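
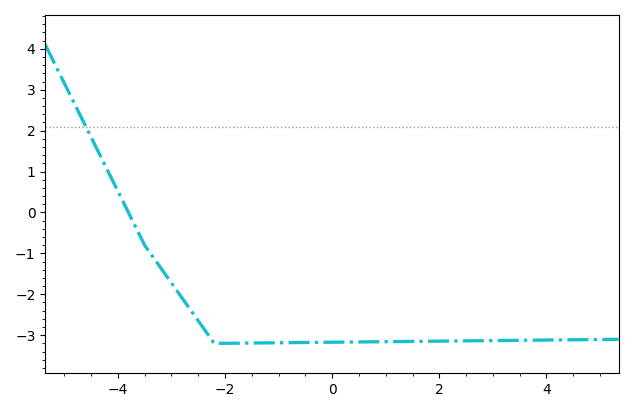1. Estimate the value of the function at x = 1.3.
-3.15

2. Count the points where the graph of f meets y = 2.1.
1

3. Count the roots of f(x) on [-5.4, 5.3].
1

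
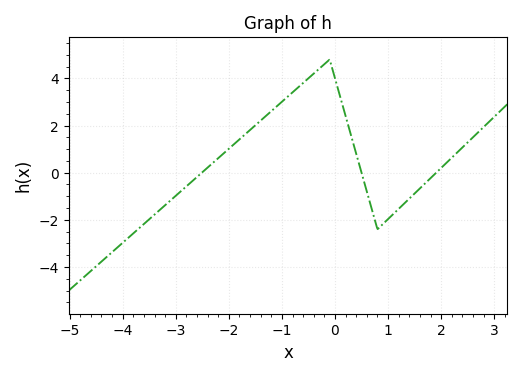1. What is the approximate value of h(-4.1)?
-3.17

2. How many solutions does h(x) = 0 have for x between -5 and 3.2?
3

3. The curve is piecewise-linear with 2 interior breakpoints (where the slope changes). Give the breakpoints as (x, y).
(-0.1, 4.8); (0.8, -2.4)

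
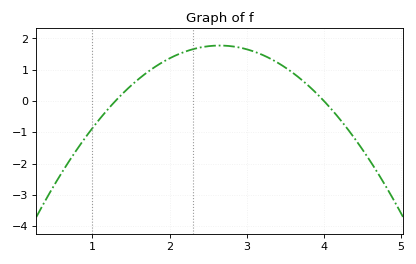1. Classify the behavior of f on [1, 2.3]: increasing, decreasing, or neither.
increasing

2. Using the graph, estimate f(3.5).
1.1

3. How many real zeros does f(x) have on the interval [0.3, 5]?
2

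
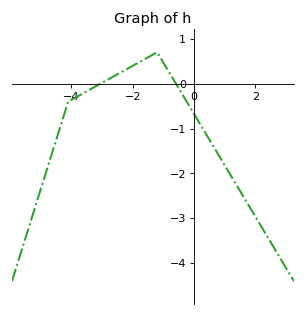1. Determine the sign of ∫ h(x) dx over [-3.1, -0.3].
positive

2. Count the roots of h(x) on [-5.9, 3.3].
2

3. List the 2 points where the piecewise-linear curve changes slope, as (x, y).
(-4.1, -0.4); (-1.2, 0.7)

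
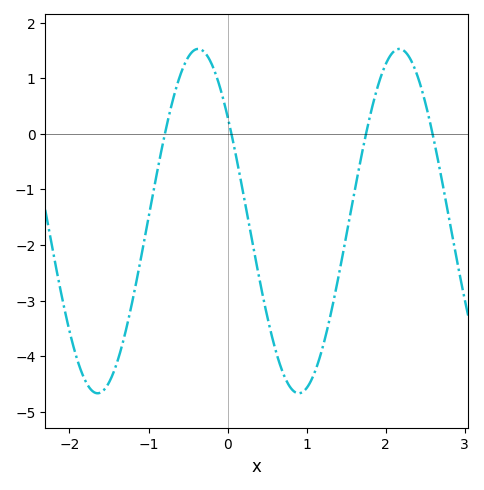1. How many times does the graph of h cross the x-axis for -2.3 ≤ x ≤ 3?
4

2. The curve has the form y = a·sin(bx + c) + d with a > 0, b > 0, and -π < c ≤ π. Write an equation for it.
y = 3.1sin(2.47x + 2.49) - 1.57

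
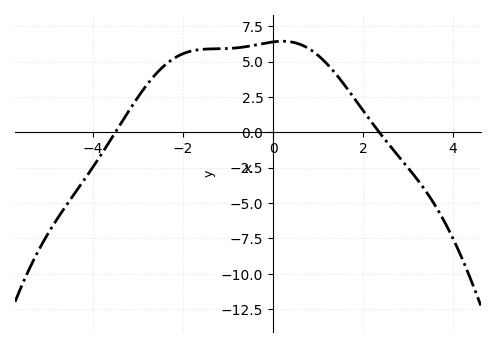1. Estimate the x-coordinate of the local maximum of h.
0.211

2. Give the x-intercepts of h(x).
-3.51, 2.36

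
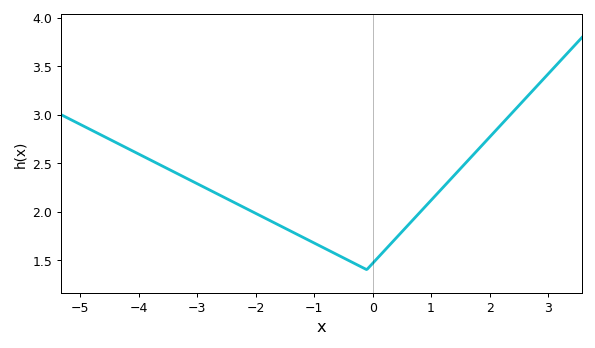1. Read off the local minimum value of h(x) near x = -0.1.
1.4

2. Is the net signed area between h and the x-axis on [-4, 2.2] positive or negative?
positive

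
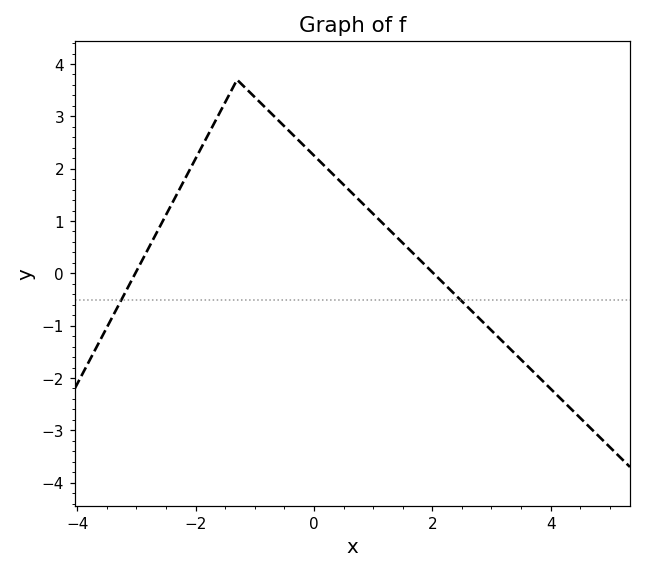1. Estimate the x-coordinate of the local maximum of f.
-1.3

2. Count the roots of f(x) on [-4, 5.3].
2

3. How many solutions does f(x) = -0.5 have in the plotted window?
2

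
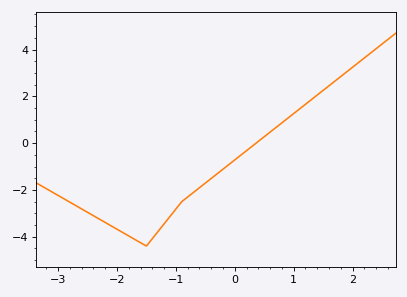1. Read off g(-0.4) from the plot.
-1.6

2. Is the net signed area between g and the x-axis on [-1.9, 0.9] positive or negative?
negative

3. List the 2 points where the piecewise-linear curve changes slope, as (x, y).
(-1.5, -4.4); (-0.9, -2.5)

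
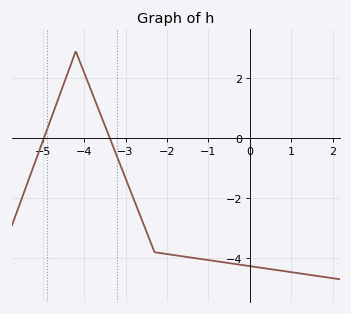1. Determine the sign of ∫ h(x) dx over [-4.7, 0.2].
negative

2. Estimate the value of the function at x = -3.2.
-0.626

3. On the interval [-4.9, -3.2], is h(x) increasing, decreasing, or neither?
neither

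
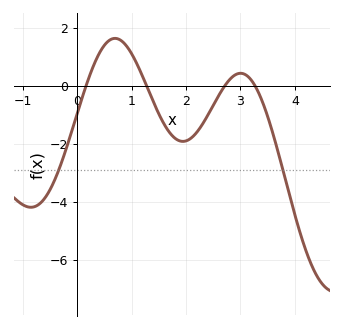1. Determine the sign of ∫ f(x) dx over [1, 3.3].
negative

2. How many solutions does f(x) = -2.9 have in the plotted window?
2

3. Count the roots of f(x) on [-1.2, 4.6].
4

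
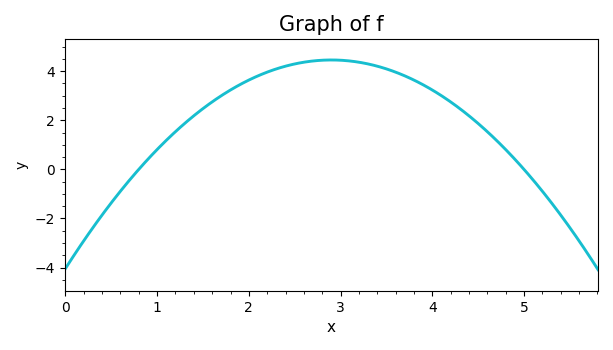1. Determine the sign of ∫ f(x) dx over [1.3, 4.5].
positive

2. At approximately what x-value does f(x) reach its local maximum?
2.9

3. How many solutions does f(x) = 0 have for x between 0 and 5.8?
2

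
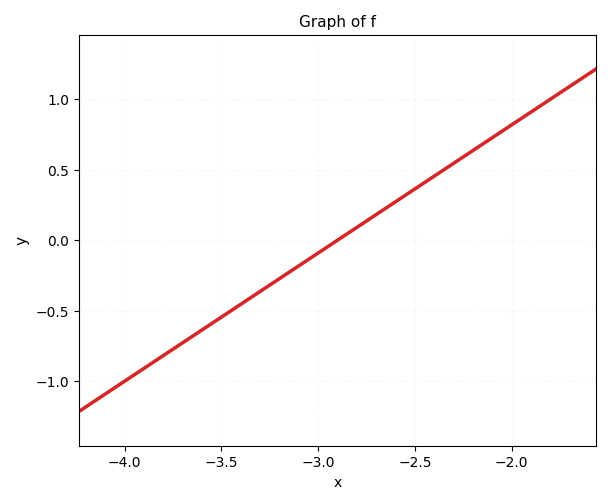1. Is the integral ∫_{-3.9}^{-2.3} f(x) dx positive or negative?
negative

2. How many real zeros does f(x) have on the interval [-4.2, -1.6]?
1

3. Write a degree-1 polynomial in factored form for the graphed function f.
y = 0.91(x + 2.9)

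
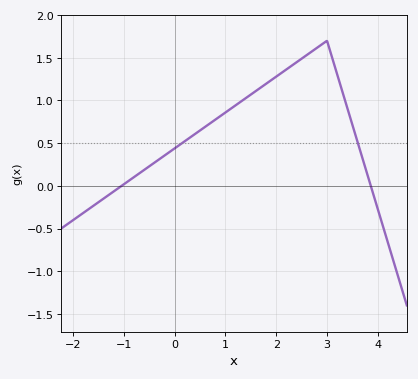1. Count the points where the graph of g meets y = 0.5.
2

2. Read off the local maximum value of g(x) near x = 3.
1.7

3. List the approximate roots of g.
-1, 3.9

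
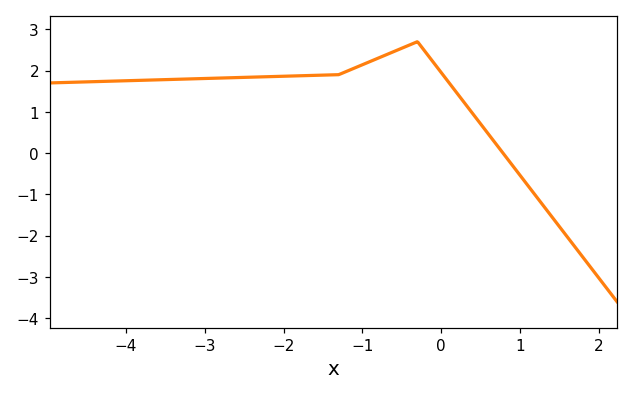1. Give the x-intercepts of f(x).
0.785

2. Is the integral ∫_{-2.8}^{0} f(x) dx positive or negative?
positive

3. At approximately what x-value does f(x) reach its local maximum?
-0.302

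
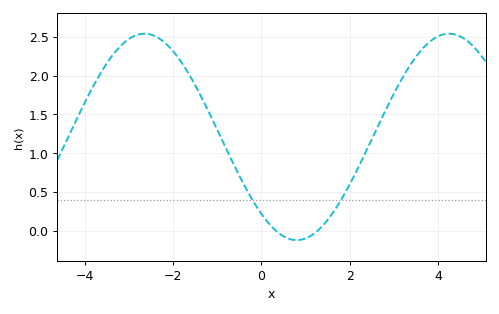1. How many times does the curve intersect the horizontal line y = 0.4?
2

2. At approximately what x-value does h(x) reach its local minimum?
0.8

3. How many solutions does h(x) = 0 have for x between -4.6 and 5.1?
2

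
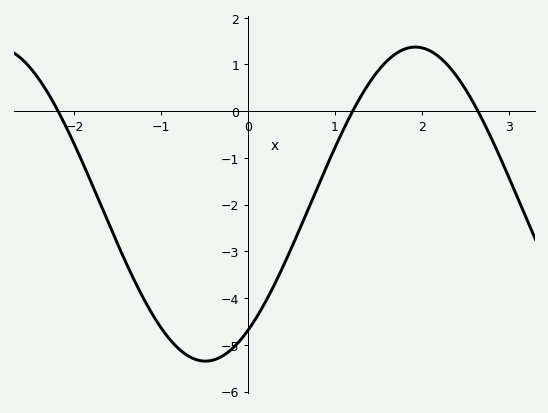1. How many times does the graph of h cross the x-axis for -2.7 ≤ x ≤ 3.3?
3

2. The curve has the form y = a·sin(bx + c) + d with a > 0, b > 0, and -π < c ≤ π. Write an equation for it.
y = 3.36sin(1.3x - 0.93) - 1.99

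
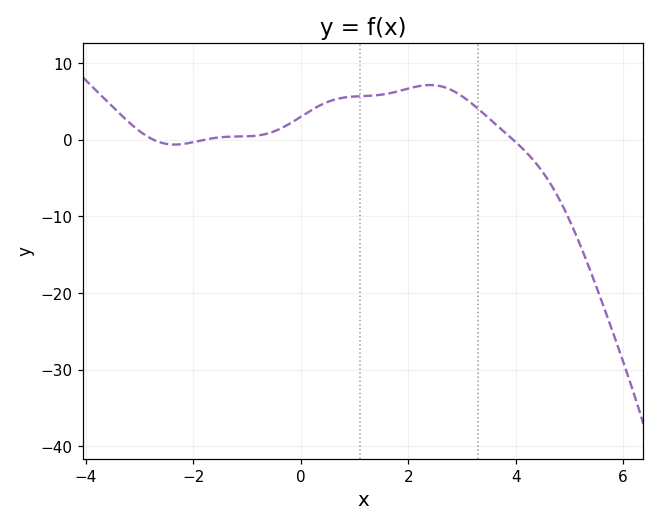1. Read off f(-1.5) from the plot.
0.314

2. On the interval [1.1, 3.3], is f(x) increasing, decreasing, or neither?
neither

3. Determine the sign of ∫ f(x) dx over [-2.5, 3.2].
positive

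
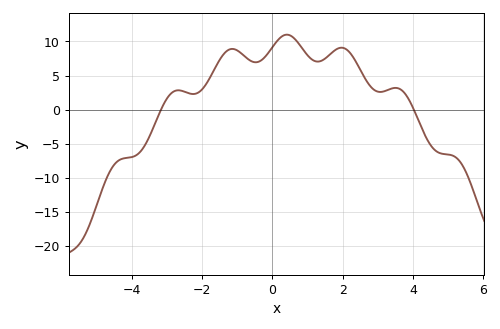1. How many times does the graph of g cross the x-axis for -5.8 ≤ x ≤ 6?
2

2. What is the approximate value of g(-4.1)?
-7.08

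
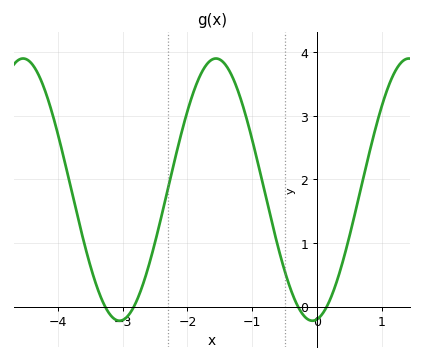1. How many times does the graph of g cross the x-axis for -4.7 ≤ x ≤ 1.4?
4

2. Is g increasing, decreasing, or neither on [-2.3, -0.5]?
neither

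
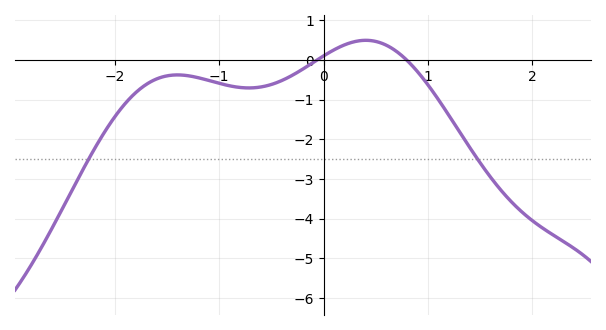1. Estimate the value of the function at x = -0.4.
-0.5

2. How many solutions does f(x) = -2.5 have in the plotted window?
2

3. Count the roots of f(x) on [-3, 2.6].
2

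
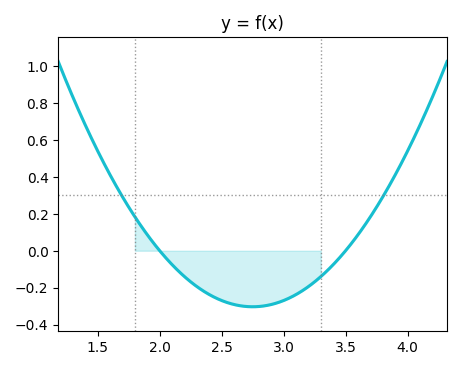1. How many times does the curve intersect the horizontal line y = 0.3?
2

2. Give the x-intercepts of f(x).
2, 3.5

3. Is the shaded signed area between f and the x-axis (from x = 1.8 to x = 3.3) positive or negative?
negative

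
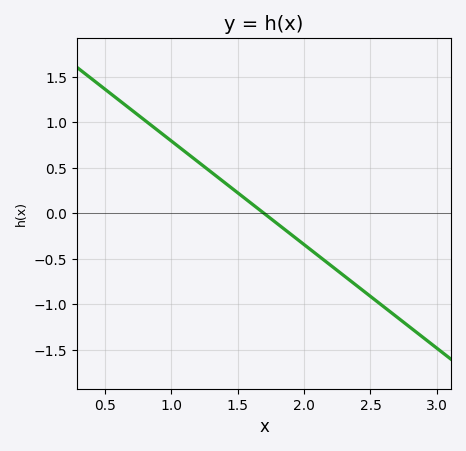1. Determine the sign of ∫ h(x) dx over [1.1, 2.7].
negative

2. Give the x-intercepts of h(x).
1.7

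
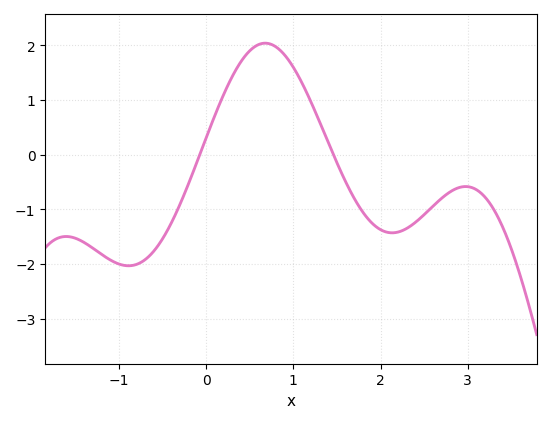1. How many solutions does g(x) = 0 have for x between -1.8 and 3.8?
2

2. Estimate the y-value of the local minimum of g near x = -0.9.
-2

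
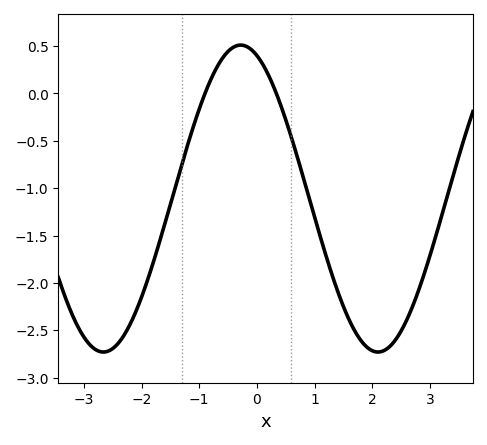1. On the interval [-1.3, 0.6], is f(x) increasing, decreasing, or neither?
neither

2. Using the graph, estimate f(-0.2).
0.501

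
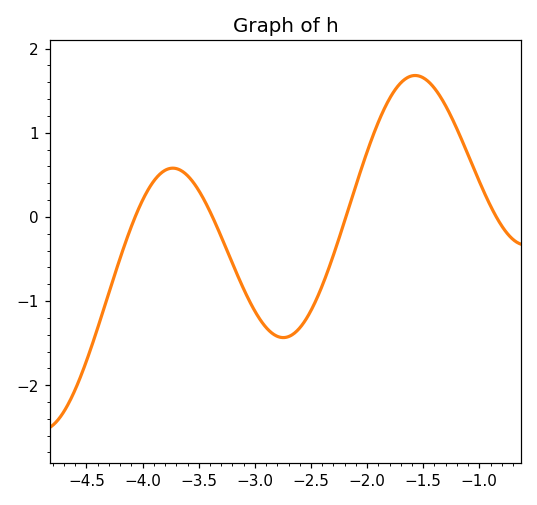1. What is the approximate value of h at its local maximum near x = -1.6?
1.68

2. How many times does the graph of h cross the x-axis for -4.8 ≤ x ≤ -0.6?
4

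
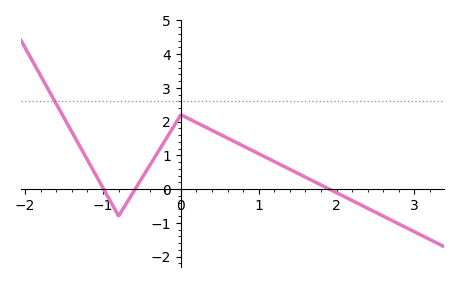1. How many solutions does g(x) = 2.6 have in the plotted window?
1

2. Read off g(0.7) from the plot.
1.4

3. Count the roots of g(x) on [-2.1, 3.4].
3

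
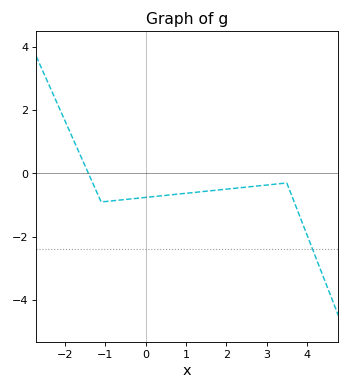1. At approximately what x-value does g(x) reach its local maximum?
3.5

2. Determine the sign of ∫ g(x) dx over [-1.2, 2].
negative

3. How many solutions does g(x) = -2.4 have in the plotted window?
1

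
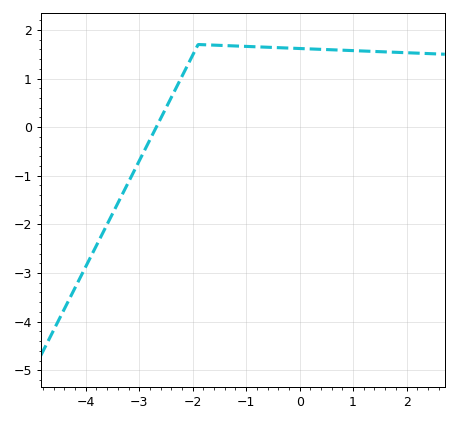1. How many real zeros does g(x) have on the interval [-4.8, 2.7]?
1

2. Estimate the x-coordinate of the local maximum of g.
-1.8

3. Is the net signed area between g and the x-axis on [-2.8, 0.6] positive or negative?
positive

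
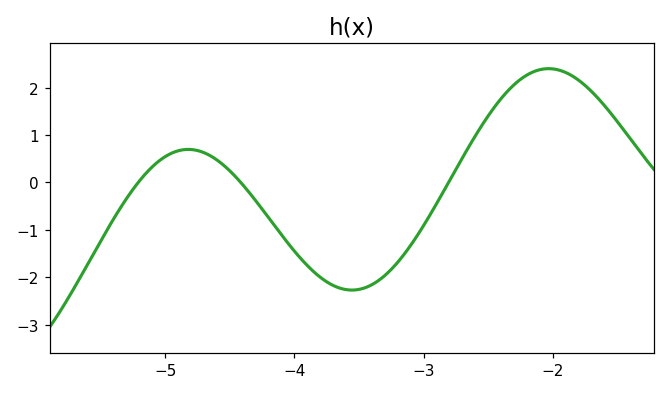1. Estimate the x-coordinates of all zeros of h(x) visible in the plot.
-5.21, -4.42, -2.81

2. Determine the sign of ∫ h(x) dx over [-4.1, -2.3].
negative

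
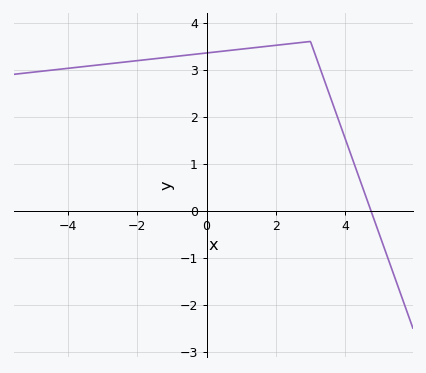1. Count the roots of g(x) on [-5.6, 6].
1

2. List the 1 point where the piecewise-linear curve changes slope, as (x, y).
(3, 3.6)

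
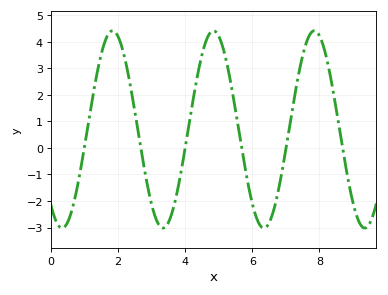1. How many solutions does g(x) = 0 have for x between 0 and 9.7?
6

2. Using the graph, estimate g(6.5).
-2.8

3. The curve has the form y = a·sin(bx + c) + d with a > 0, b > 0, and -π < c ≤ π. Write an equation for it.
y = 3.72sin(2.1x - 2.3) + 0.7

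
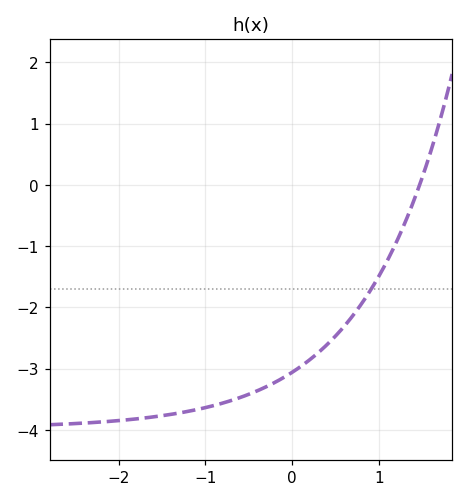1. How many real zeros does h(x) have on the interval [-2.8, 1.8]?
1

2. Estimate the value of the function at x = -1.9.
-3.83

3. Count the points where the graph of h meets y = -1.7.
1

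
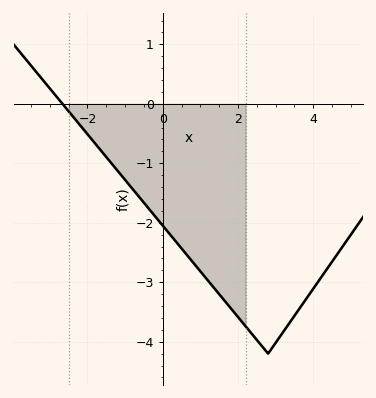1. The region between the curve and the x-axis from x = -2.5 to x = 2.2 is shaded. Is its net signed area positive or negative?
negative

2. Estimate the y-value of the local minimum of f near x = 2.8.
-4.2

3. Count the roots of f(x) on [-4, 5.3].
1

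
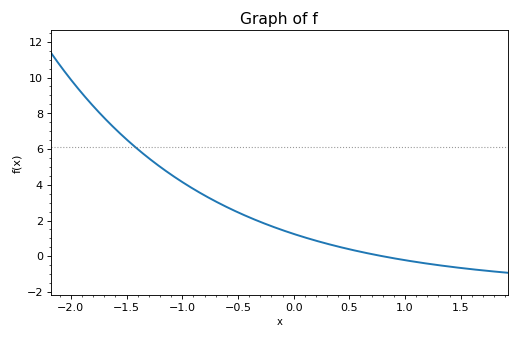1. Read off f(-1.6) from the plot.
7.12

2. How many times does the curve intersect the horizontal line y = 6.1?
1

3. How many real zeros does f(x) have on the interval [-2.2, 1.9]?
1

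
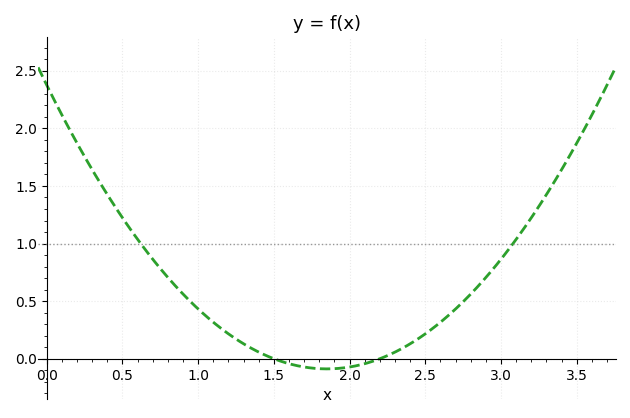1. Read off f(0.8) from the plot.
0.7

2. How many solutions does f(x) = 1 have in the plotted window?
2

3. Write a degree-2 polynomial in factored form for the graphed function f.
y = 0.72(x - 1.5)(x - 2.2)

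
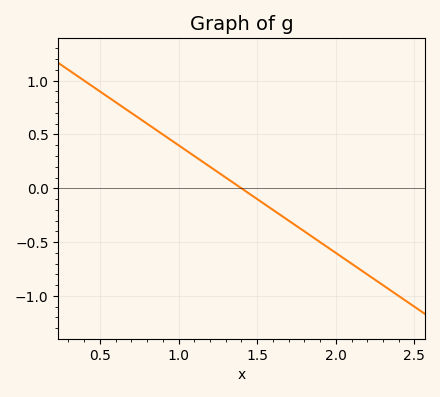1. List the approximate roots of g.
1.4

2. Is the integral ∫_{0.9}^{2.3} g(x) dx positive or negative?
negative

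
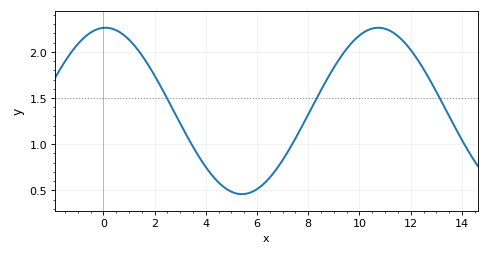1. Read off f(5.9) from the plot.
0.5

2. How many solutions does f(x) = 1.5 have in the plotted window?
3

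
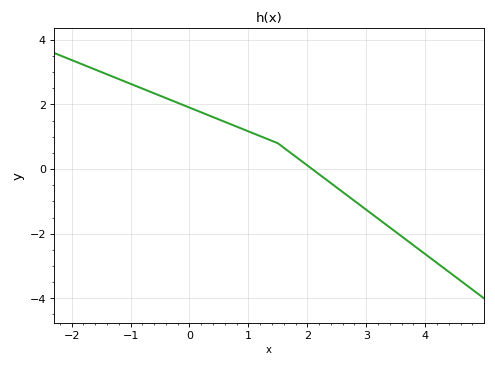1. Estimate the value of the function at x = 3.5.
-2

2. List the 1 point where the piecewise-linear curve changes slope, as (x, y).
(1.5, 0.8)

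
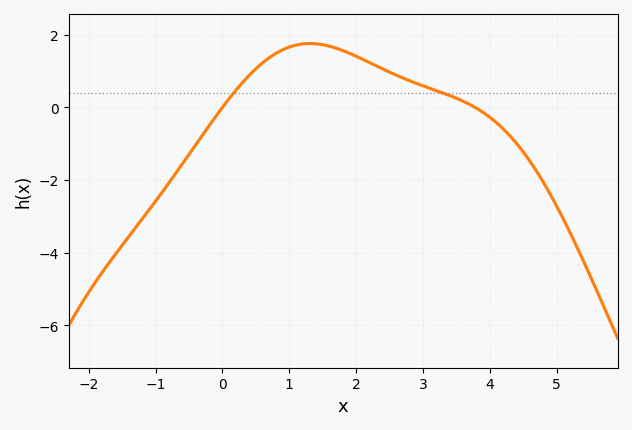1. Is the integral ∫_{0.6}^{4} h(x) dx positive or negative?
positive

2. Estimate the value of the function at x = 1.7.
1.64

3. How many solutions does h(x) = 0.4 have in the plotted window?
2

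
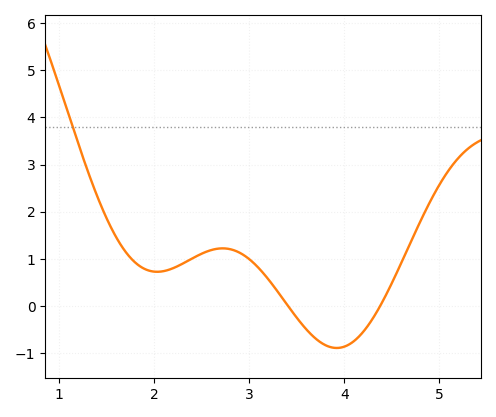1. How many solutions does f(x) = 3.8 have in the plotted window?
1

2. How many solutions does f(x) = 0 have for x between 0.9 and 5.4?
2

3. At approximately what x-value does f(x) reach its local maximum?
2.72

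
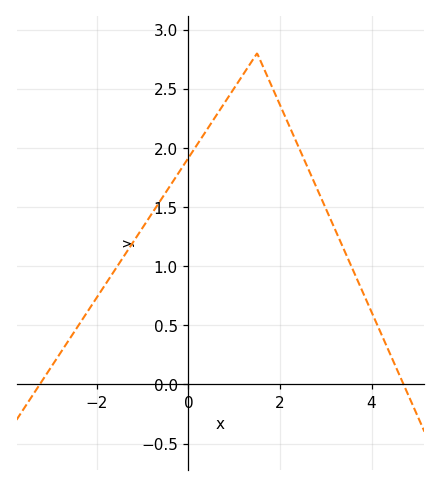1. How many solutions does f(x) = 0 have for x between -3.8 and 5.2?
2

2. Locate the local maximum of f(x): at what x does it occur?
1.4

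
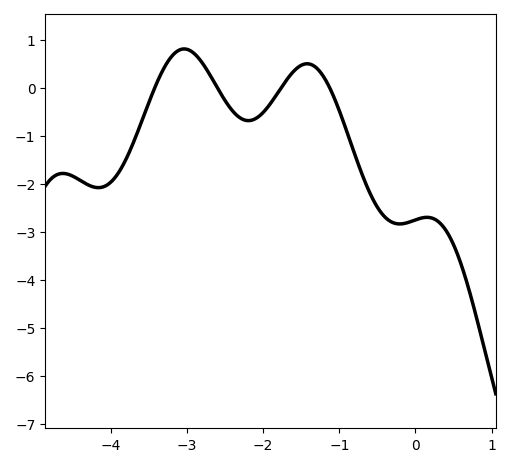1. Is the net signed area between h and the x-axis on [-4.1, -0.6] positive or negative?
negative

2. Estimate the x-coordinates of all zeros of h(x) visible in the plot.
-3.4, -2.6, -1.8, -1.1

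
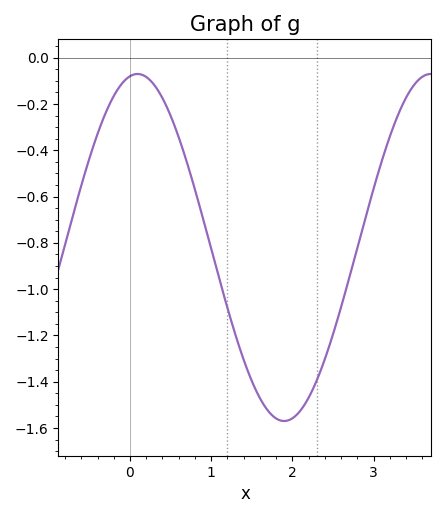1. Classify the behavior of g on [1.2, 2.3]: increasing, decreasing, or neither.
neither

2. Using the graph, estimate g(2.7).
-0.96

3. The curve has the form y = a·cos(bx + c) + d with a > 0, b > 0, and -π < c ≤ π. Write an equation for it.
y = 0.75cos(1.7x - 0.16) - 0.82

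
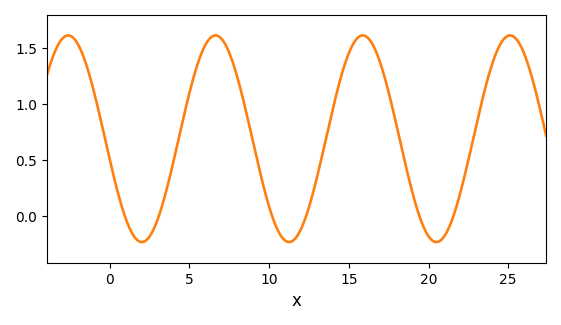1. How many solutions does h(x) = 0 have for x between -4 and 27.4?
6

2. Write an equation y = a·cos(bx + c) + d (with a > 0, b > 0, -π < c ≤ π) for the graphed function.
y = 0.92cos(0.68x + 1.77) + 0.69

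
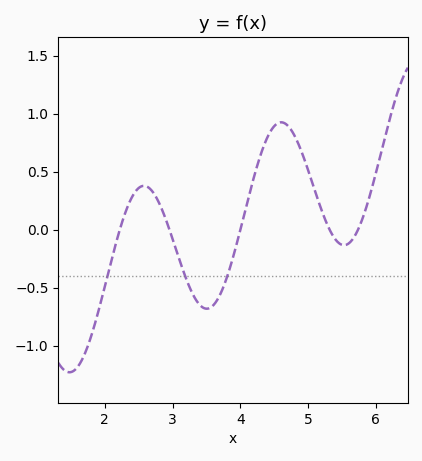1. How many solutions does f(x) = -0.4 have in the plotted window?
3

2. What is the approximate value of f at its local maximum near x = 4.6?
0.925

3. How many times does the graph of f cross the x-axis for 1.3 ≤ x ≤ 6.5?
5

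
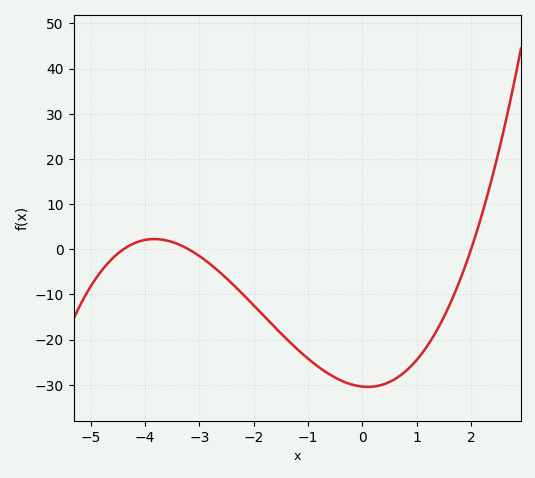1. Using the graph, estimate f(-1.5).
-18.6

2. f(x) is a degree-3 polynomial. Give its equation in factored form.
y = 1.08(x + 4.4)(x + 3.2)(x - 2)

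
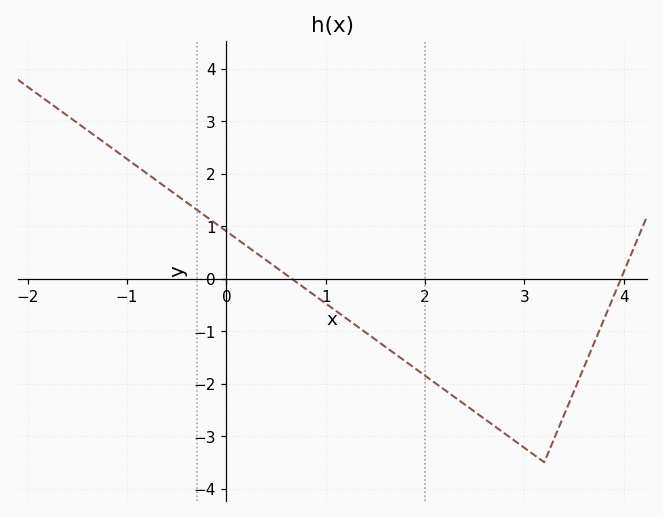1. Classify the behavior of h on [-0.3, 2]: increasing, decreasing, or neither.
decreasing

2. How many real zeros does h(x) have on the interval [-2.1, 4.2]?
2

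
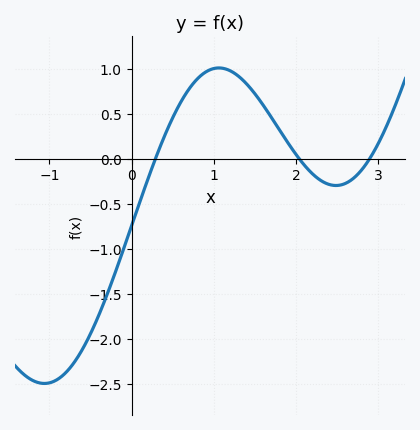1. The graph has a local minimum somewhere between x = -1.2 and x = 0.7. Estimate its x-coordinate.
-1.1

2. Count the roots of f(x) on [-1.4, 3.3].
3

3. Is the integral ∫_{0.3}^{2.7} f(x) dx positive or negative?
positive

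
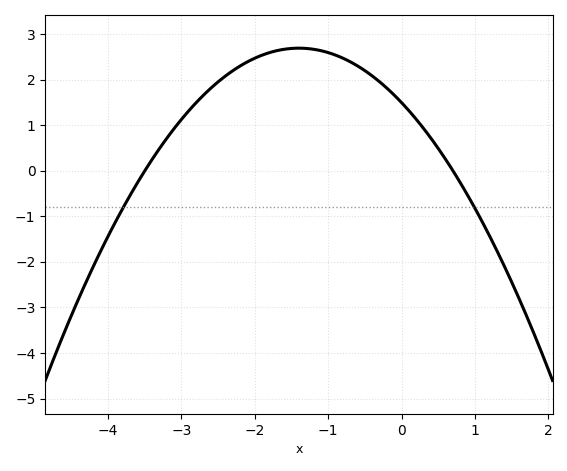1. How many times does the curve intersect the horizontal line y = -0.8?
2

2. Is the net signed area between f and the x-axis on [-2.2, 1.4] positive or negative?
positive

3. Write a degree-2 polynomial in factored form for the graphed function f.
y = -0.61(x + 3.5)(x - 0.7)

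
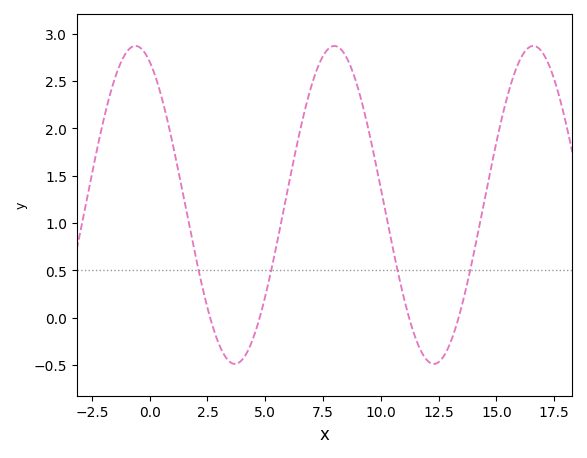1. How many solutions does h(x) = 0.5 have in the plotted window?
4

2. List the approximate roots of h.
2.61, 4.76, 11.2, 13.4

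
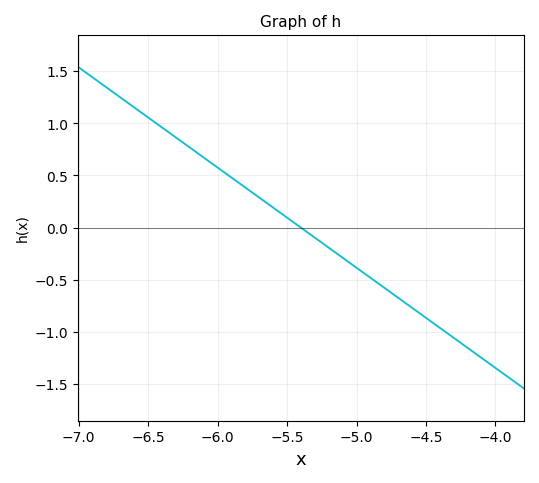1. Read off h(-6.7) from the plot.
1.25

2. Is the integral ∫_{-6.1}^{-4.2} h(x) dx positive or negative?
negative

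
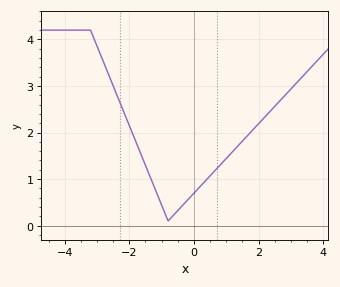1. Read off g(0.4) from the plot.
0.995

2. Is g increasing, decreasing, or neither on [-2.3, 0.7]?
neither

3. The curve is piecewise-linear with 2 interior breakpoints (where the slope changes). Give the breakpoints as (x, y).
(-3.2, 4.2); (-0.8, 0.1)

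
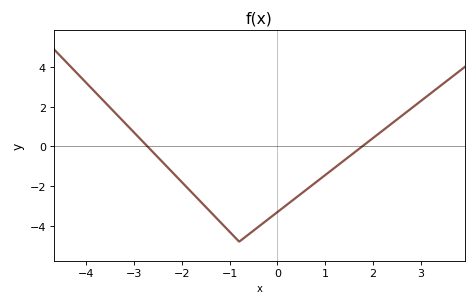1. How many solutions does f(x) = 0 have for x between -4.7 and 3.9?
2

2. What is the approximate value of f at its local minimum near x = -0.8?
-4.8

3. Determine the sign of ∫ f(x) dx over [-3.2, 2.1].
negative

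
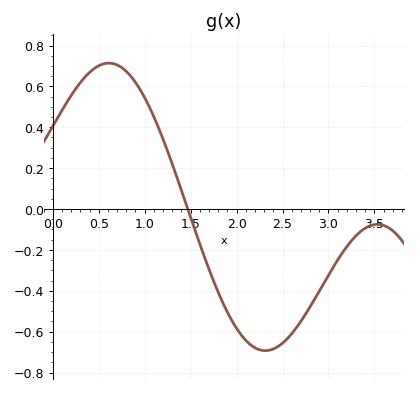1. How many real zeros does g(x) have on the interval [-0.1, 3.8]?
1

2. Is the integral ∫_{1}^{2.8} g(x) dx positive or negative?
negative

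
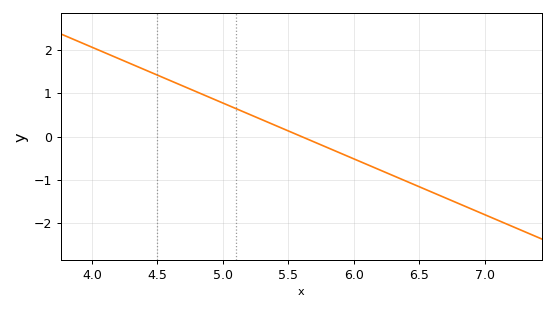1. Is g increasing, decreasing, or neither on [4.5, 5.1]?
decreasing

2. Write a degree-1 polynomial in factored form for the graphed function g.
y = -1.29(x - 5.6)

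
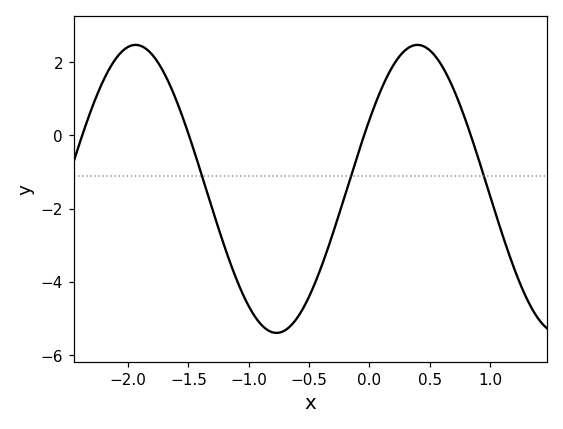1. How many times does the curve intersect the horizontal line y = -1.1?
3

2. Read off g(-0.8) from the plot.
-5.38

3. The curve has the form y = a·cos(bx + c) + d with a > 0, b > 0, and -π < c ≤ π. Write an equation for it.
y = 3.93cos(2.69x - 1.07) - 1.46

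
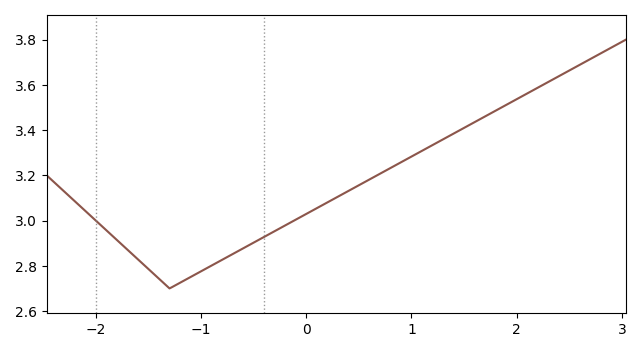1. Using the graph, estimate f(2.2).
3.59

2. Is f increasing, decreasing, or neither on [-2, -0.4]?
neither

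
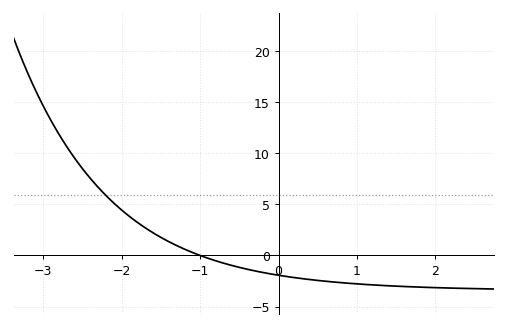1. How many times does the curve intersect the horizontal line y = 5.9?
1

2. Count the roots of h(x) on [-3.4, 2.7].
1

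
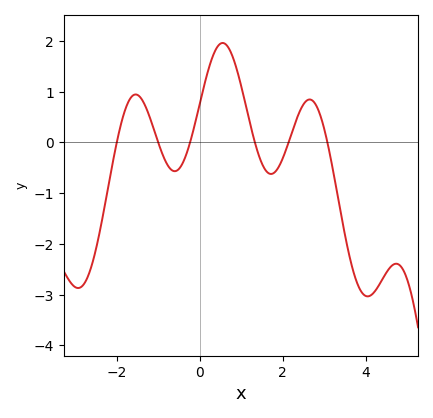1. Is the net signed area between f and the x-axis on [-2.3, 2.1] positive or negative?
positive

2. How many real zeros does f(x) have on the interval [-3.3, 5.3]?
6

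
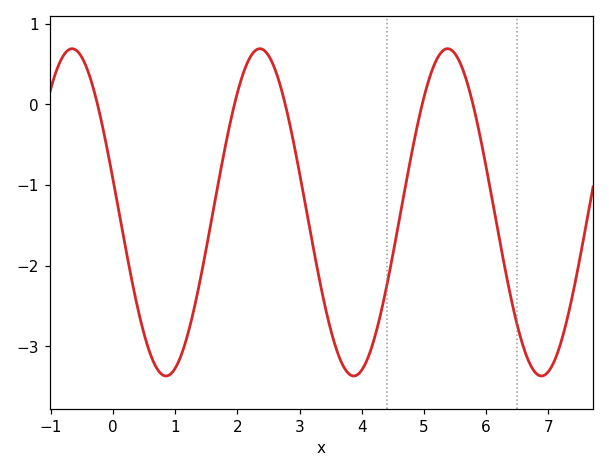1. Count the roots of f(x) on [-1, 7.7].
5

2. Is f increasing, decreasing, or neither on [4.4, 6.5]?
neither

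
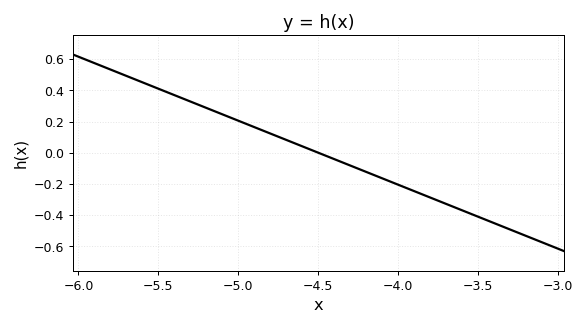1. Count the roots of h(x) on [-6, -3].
1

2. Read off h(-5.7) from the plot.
0.5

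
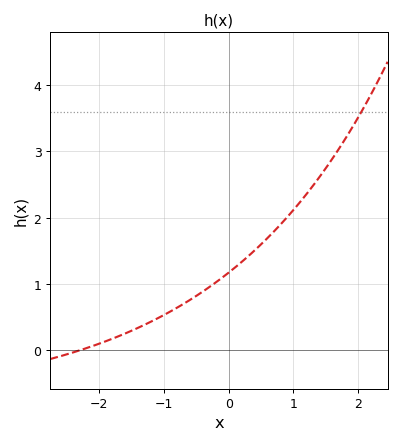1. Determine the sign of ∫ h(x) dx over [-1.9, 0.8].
positive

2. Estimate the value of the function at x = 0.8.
1.89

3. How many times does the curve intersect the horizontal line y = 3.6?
1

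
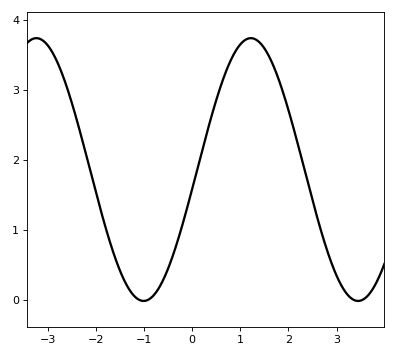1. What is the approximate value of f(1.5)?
3.6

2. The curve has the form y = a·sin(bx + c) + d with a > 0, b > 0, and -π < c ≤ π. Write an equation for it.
y = 1.88sin(1.41x - 0.15) + 1.86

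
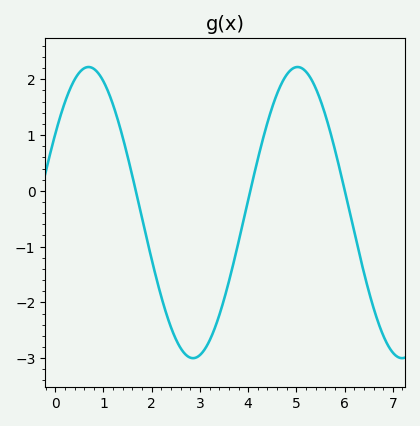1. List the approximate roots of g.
1.7, 4, 6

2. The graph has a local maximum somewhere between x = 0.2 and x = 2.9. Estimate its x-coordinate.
0.7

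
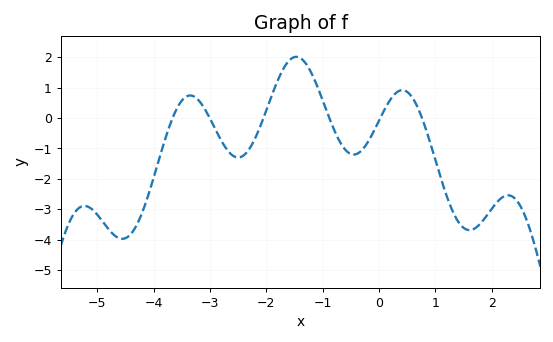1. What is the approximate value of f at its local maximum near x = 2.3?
-2.5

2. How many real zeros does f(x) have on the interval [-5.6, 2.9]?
6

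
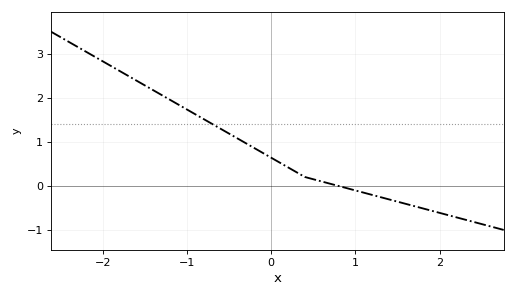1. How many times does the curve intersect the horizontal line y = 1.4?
1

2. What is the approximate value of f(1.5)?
-0.359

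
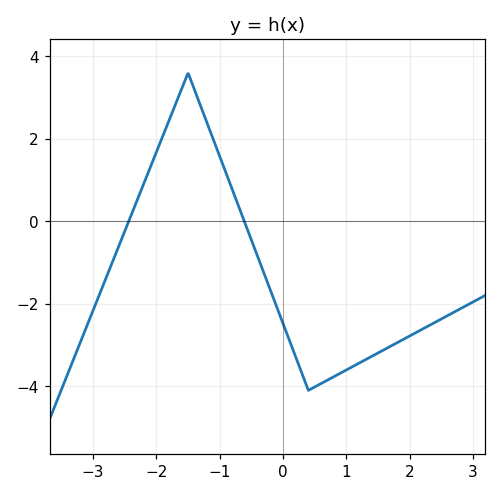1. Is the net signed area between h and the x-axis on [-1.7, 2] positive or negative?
negative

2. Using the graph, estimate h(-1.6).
3.2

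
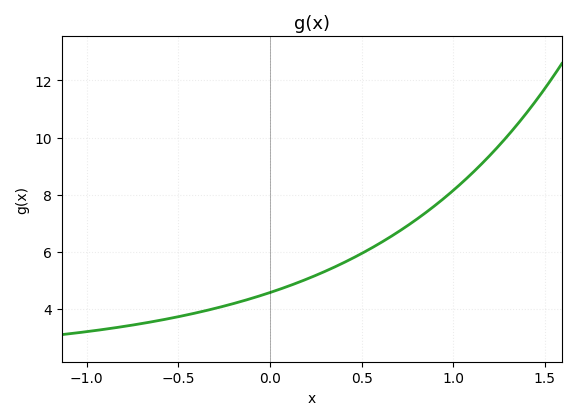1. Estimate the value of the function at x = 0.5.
5.94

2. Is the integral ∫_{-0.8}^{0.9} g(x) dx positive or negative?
positive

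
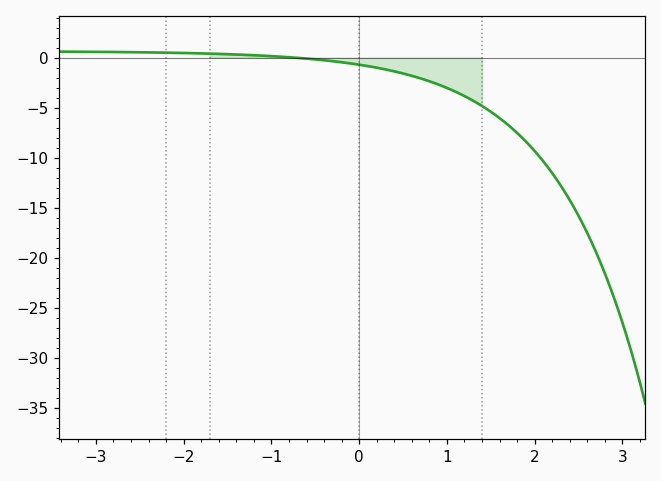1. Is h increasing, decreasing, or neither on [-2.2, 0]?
decreasing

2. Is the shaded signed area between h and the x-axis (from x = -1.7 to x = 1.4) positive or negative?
negative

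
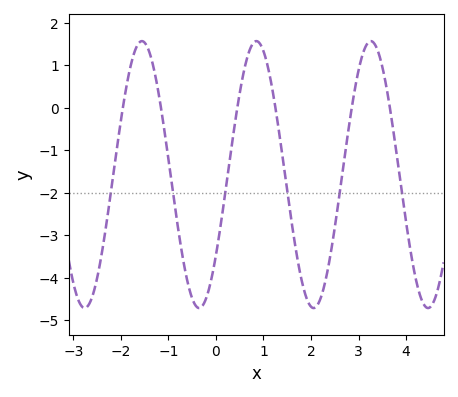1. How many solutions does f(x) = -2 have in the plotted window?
6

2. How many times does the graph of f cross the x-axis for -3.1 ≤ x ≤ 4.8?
6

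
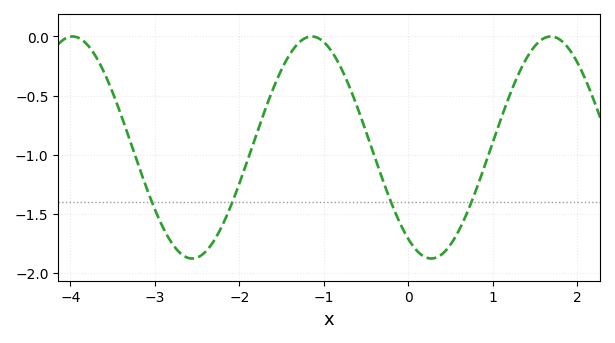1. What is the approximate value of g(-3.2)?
-1.1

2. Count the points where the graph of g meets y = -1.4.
4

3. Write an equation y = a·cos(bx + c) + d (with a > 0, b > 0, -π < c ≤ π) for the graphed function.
y = 0.94cos(2.2x + 2.5) - 0.94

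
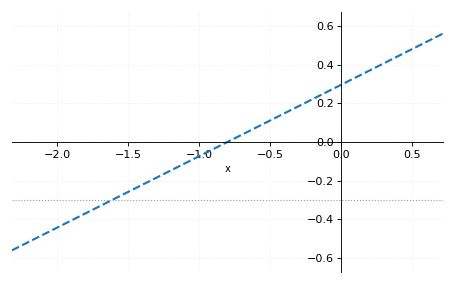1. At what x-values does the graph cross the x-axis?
-0.8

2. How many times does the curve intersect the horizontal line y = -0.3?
1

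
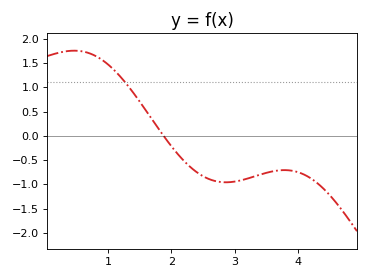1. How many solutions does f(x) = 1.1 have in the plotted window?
1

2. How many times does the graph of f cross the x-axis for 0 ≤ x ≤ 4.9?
1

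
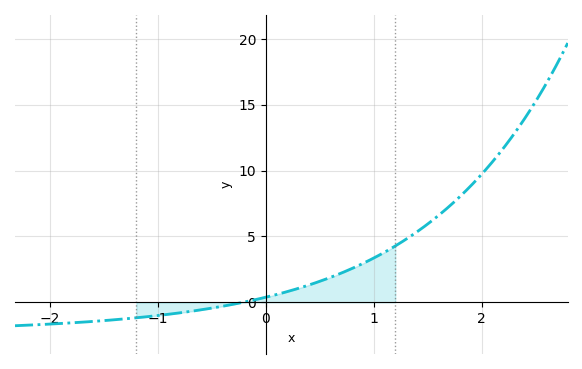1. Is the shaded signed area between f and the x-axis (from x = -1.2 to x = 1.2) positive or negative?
positive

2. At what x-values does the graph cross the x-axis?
-0.2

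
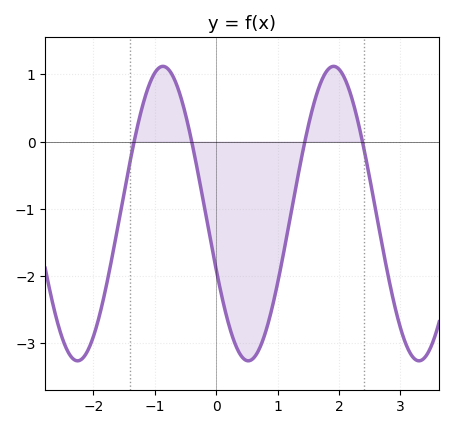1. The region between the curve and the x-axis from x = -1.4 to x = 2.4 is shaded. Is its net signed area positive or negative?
negative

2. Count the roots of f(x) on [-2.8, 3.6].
4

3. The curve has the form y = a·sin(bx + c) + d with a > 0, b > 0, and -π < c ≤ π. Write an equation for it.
y = 2.19sin(2.3x - 2.8) - 1.07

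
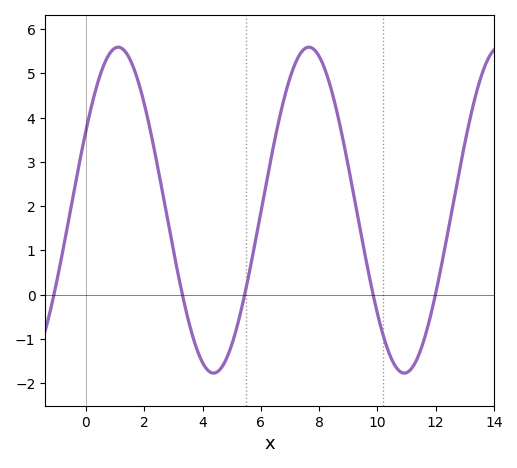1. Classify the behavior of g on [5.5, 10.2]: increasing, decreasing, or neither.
neither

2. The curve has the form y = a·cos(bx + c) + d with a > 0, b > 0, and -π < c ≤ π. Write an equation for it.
y = 3.68cos(0.96x - 1.1) + 1.91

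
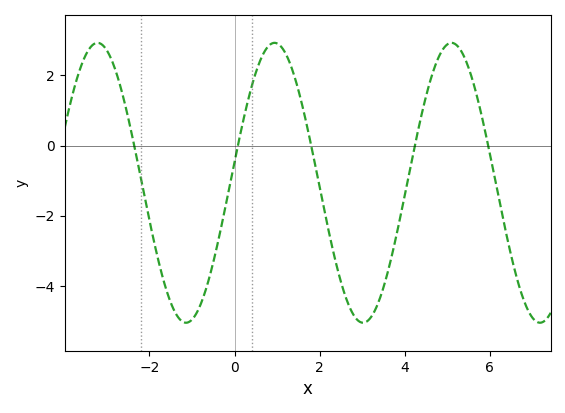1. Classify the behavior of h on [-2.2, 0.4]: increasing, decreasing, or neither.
neither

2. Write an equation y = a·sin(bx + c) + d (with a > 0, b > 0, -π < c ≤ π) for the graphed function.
y = 3.99sin(1.51x + 0.152) - 1.06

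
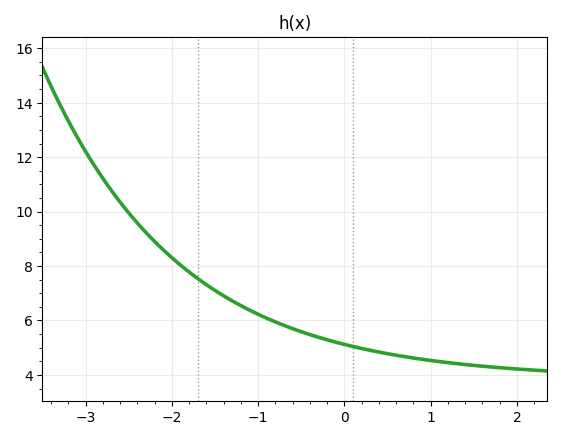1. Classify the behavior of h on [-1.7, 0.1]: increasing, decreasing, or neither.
decreasing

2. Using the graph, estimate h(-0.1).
5.2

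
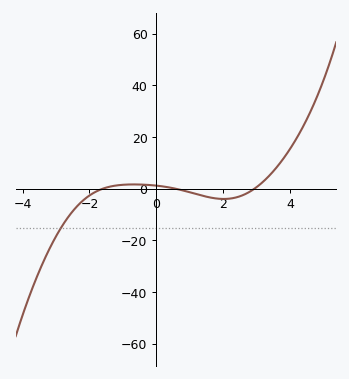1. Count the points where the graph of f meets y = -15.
1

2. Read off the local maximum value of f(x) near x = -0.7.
2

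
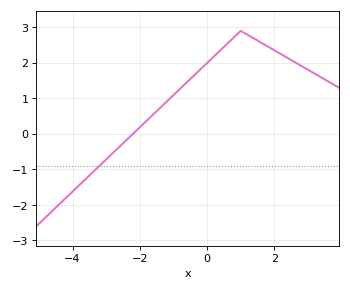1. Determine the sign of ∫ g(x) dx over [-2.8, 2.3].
positive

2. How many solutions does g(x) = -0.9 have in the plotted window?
1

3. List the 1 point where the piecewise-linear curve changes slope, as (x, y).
(1, 2.9)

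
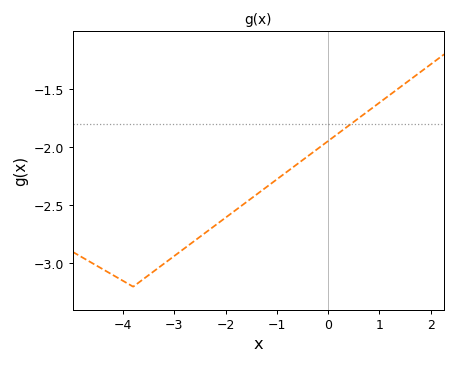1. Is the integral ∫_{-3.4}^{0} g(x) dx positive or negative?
negative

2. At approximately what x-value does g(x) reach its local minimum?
-3.8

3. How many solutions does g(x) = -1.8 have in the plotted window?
1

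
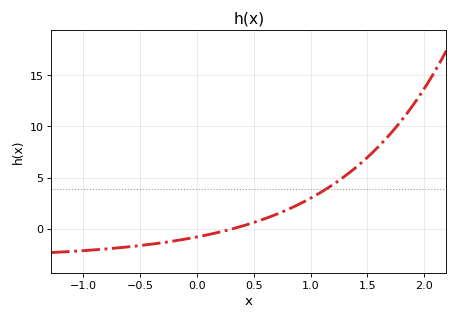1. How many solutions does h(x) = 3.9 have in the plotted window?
1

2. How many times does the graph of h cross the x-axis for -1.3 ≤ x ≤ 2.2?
1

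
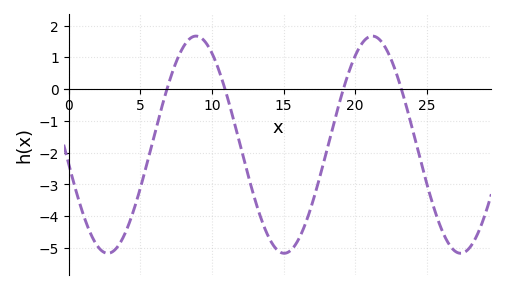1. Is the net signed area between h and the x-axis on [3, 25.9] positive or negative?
negative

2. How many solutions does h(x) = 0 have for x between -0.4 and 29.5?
4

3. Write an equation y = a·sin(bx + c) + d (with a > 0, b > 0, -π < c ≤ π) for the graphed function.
y = 3.42sin(0.51x - 3) - 1.75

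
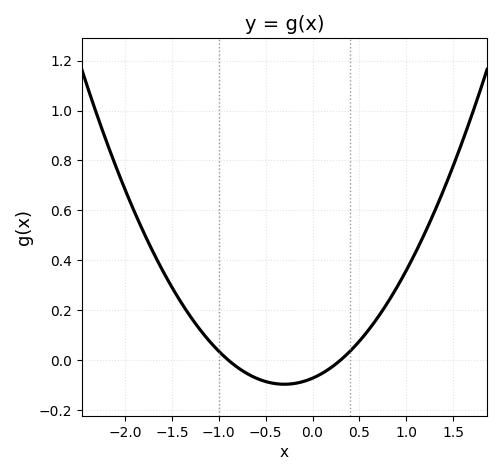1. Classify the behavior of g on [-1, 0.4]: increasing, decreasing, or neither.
neither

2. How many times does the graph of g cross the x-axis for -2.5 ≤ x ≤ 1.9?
2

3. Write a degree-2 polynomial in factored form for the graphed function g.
y = 0.27(x + 0.9)(x - 0.3)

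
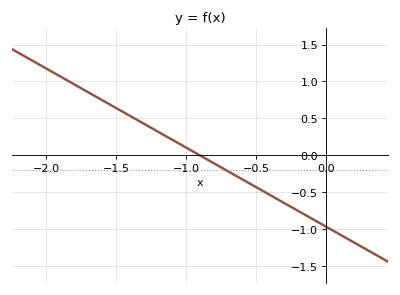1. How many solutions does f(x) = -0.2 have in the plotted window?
1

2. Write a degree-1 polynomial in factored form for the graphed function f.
y = -1.07(x + 0.9)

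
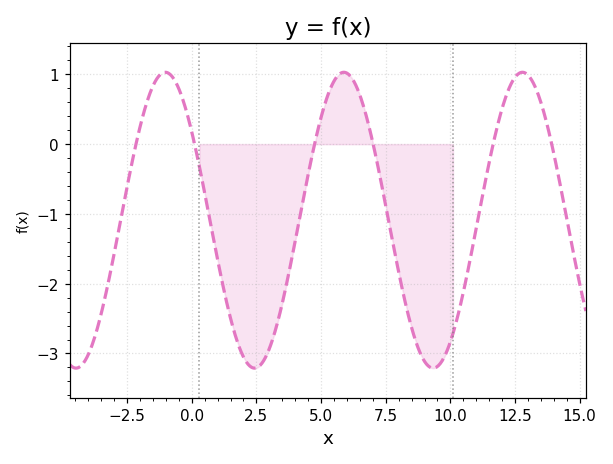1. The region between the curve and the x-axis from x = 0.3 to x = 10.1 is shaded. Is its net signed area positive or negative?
negative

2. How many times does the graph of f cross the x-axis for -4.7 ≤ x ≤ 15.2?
6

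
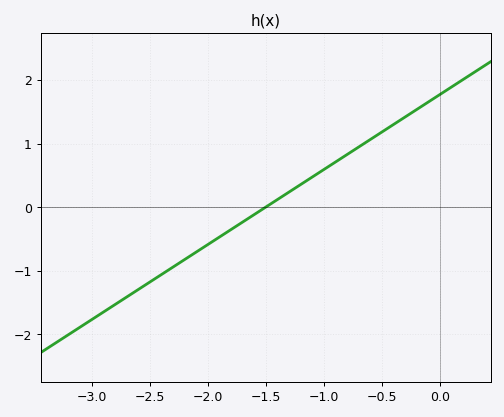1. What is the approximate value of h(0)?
1.8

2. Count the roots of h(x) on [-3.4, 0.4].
1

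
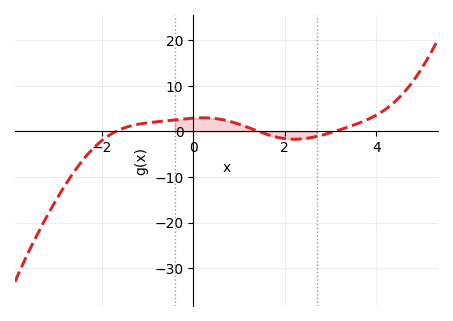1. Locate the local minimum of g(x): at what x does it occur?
2.22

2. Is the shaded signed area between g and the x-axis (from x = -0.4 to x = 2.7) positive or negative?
positive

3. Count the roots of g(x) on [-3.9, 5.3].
3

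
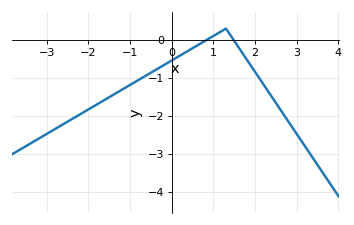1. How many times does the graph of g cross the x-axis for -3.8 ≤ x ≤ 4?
2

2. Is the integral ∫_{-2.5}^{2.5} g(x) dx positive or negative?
negative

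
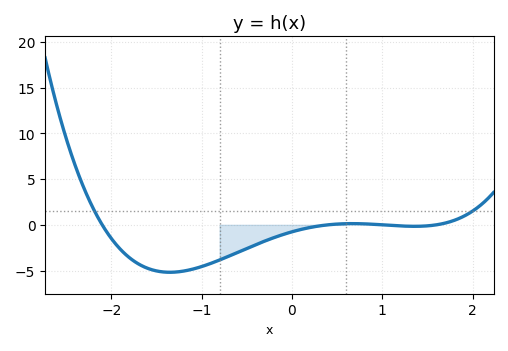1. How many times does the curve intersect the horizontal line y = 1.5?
2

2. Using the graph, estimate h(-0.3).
-1.77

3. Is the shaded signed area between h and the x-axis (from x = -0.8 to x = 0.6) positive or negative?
negative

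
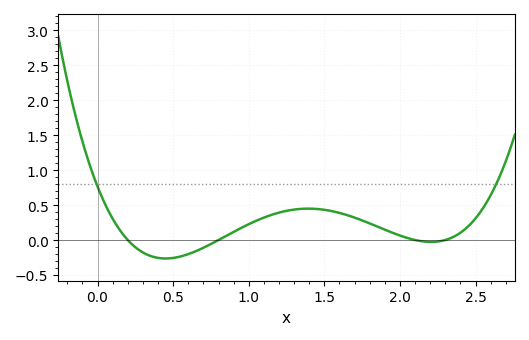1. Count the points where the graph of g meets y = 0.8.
2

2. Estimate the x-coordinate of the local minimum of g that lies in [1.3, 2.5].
2.2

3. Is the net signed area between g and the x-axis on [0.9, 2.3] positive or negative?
positive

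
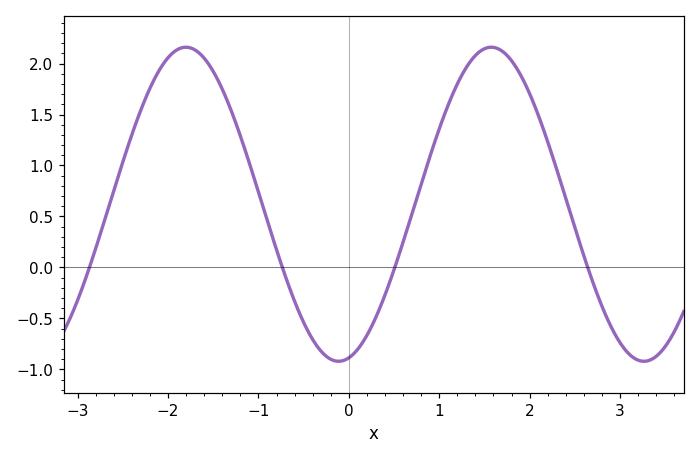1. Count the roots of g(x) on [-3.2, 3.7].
4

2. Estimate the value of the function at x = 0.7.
0.55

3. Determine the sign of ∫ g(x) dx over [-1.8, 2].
positive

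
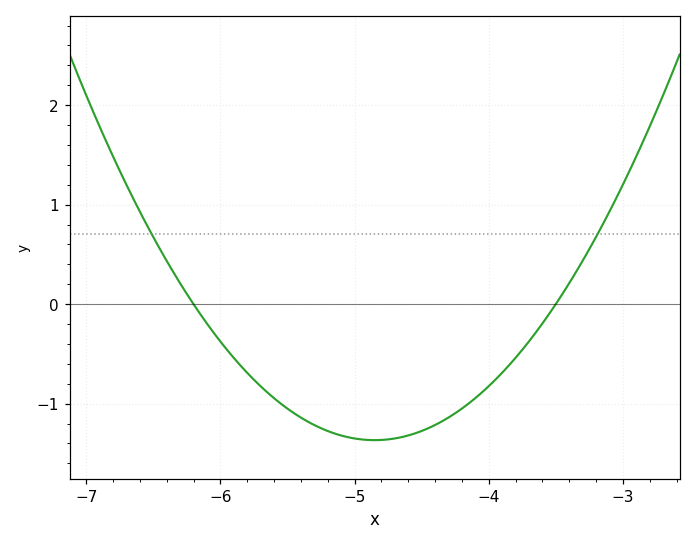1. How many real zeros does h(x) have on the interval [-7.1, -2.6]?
2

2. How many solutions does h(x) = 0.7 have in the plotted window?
2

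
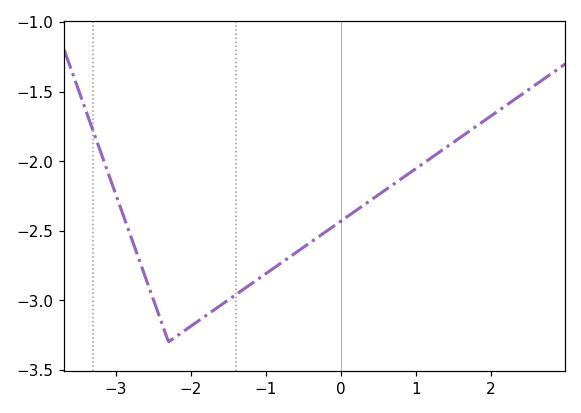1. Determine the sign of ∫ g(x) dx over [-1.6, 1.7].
negative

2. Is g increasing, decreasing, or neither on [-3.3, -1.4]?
neither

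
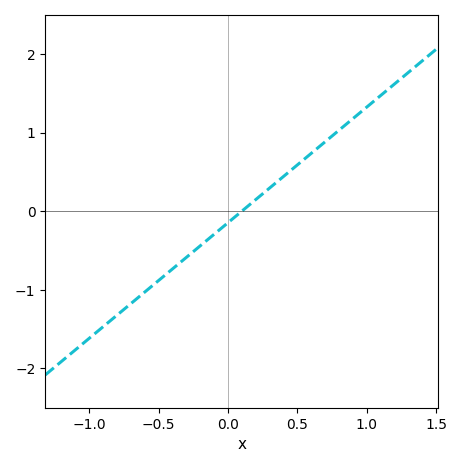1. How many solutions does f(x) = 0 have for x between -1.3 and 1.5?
1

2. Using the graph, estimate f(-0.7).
-1.18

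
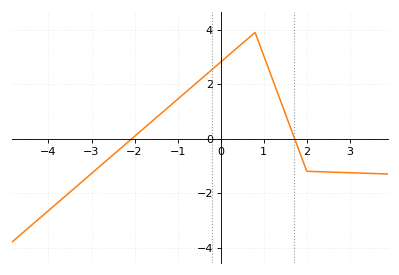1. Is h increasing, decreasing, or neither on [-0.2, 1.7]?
neither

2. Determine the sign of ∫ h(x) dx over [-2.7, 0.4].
positive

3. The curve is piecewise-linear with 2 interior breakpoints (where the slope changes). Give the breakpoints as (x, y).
(0.8, 3.9); (2, -1.2)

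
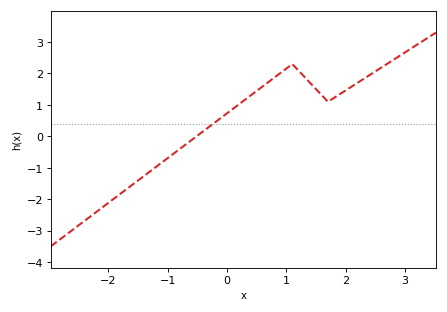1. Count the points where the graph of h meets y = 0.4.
1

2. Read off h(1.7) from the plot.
1.1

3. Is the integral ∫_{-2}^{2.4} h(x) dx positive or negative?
positive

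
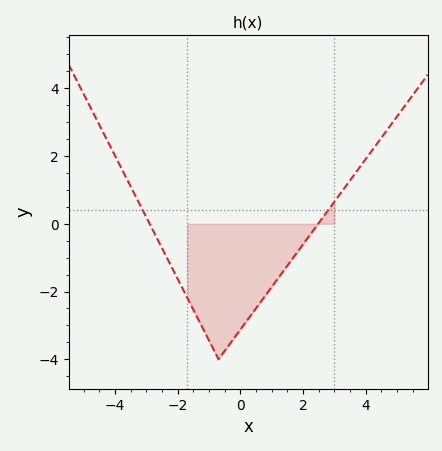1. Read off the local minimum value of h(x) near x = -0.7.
-4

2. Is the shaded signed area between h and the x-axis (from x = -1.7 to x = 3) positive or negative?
negative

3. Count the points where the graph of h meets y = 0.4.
2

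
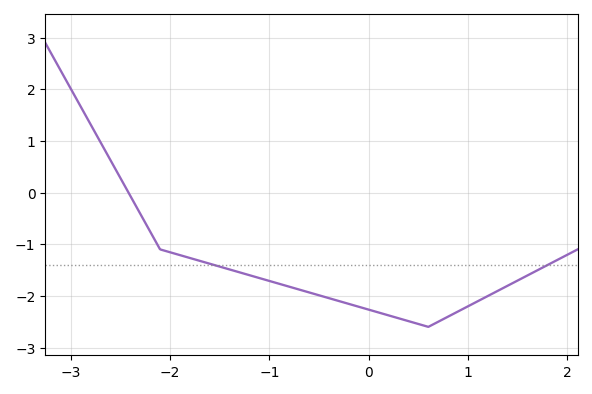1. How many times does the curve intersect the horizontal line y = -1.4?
2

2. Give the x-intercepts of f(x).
-2.4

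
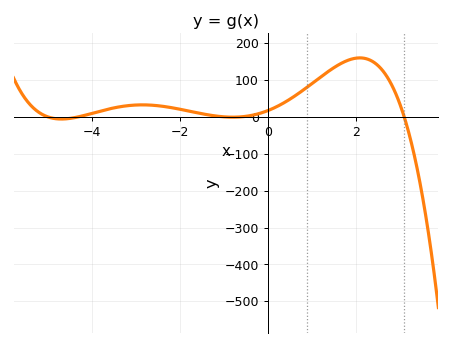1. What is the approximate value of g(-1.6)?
10.9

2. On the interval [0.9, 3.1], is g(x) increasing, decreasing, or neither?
neither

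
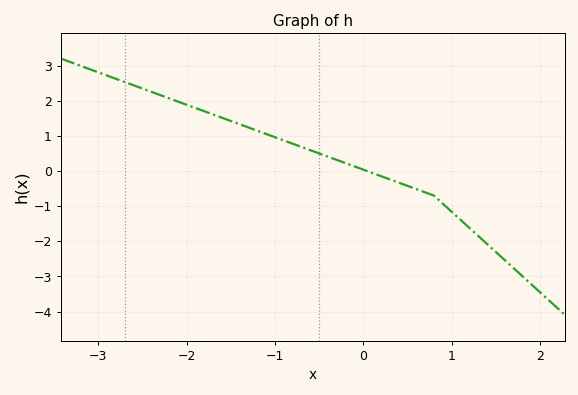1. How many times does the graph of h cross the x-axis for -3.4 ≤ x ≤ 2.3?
1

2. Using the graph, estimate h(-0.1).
0.131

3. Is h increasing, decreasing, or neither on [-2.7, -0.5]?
decreasing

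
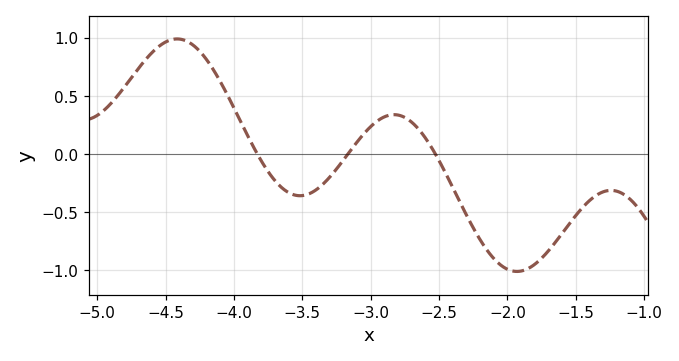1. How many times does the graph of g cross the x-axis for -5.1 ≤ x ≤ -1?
3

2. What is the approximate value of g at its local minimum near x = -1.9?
-1.01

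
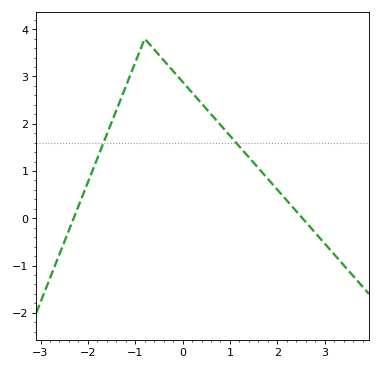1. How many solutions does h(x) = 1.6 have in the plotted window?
2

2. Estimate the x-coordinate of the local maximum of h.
-0.8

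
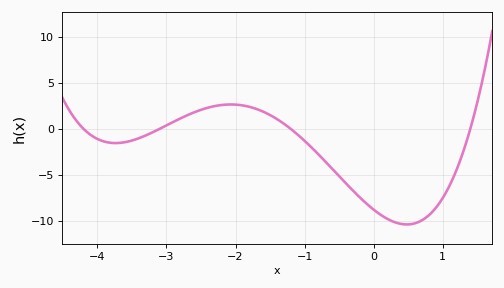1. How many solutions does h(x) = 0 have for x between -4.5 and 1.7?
4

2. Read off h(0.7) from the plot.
-10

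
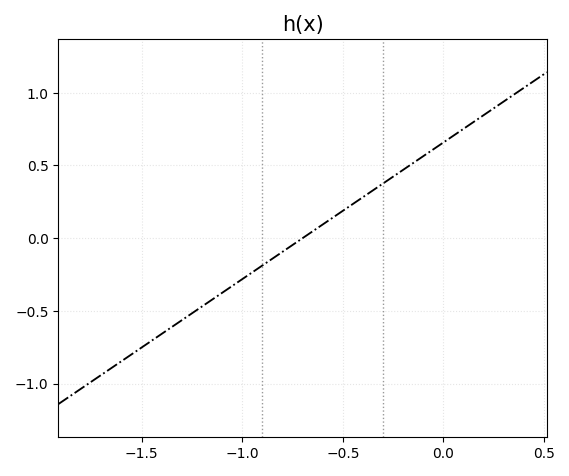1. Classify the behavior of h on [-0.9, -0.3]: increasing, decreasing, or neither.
increasing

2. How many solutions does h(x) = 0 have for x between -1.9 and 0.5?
1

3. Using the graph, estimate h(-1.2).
-0.45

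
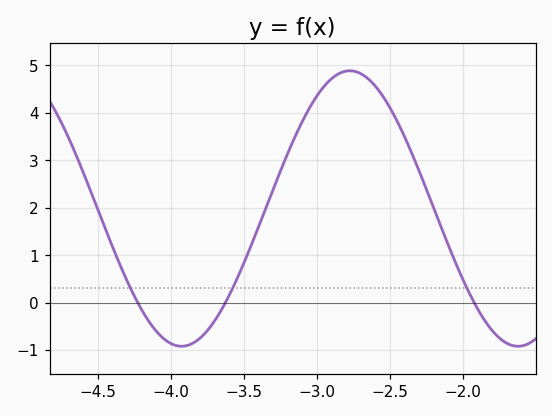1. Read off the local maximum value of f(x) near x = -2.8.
4.9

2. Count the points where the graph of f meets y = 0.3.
3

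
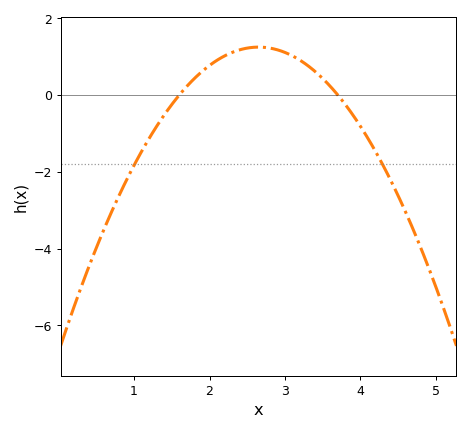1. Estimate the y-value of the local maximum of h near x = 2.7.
1.2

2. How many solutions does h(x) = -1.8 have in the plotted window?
2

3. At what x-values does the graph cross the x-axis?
1.6, 3.7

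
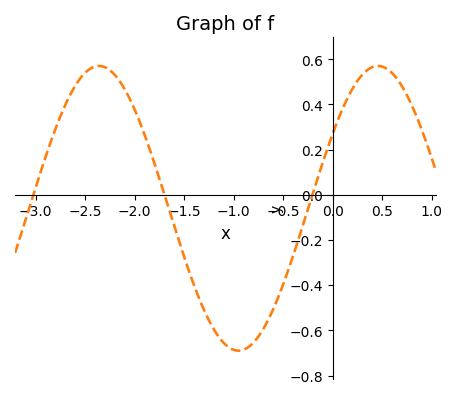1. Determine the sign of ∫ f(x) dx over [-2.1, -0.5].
negative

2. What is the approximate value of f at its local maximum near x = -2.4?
0.56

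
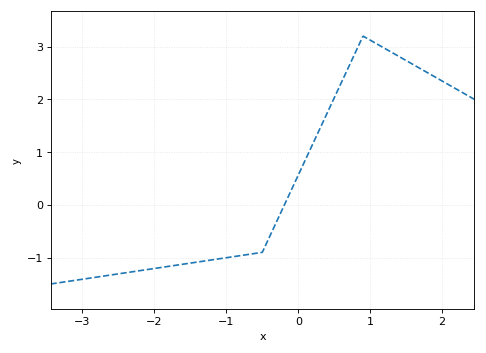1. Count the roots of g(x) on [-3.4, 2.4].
1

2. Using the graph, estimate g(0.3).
1.4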